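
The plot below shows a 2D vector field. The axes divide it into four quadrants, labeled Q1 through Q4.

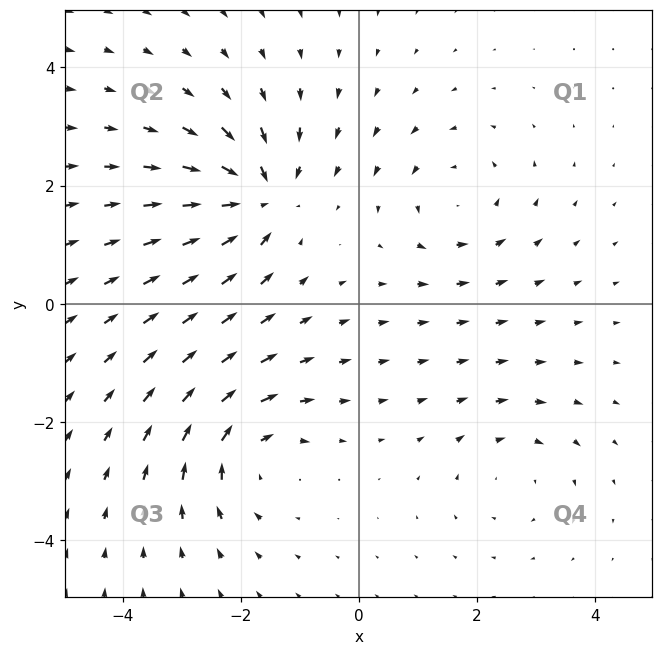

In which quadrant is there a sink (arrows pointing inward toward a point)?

Q2

The sink sits at approximately (-1.7, 1.8), which lies in quadrant Q2. The divergence there is about -6, negative as expected for a sink.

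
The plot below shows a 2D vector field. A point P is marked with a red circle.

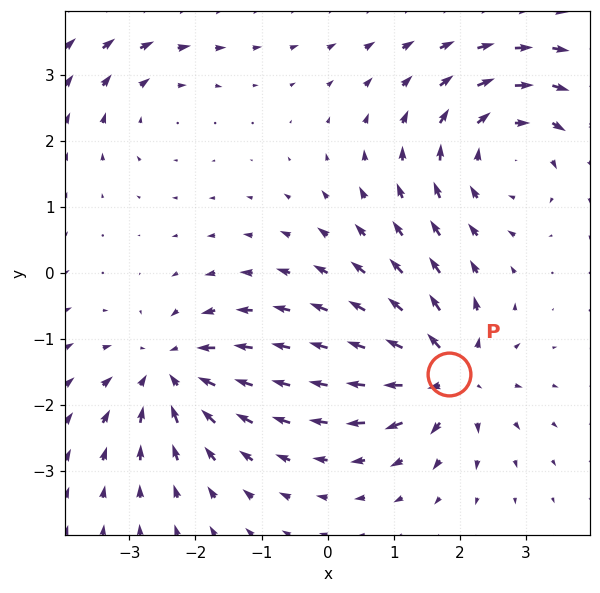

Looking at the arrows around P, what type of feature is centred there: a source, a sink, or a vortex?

source

At P (1.8, -1.5) the arrows spread outward. Divergence about +6, curl ≈0 — positive divergence with near-zero curl is a source.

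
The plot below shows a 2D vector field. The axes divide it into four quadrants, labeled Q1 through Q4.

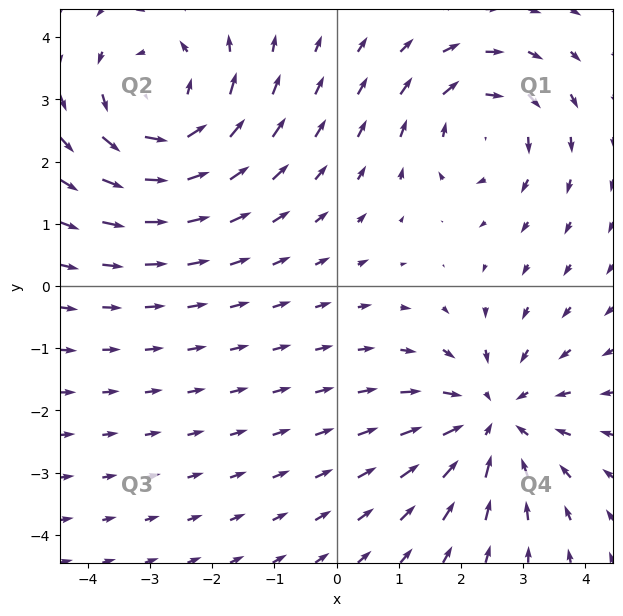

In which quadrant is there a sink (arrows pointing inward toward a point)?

Q4

The sink sits at approximately (2.5, -2.1), which lies in quadrant Q4. The divergence there is about -4, negative as expected for a sink.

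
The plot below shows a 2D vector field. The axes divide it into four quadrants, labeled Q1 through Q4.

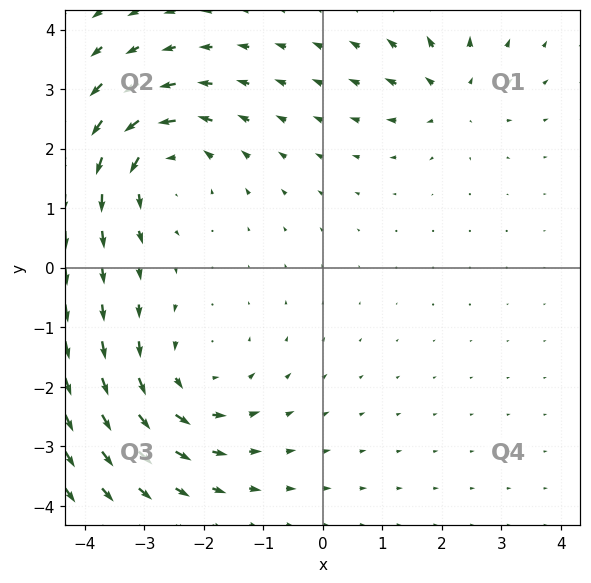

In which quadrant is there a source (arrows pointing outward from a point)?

The source sits at approximately (2.2, 2.9), which lies in quadrant Q1. The divergence there is about +4, positive as expected for a source.

Q1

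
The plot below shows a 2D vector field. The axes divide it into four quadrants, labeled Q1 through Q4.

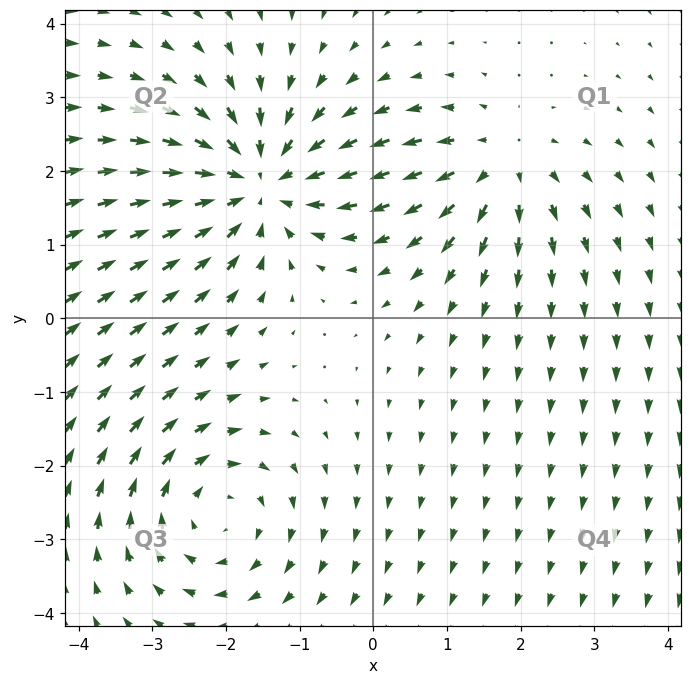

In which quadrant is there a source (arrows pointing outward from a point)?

The source sits at approximately (1.7, 2.1), which lies in quadrant Q1. The divergence there is about +3, positive as expected for a source.

Q1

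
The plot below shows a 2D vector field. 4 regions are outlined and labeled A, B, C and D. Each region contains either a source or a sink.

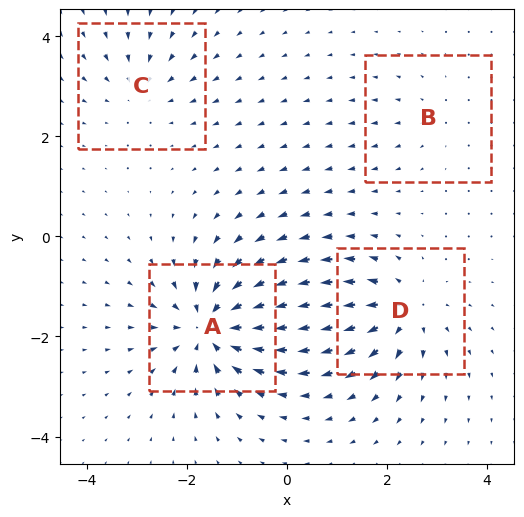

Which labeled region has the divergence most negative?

A

Divergence at each region's feature centre — A: about -8, B: about +2, C: about -3, D: about +5. Region A is most negative.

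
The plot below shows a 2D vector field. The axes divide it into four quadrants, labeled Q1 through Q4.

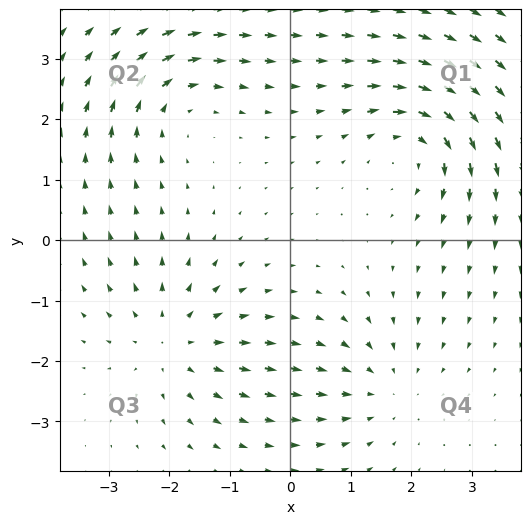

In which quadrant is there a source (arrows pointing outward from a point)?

The source sits at approximately (-1.9, -1.7), which lies in quadrant Q3. The divergence there is about +4, positive as expected for a source.

Q3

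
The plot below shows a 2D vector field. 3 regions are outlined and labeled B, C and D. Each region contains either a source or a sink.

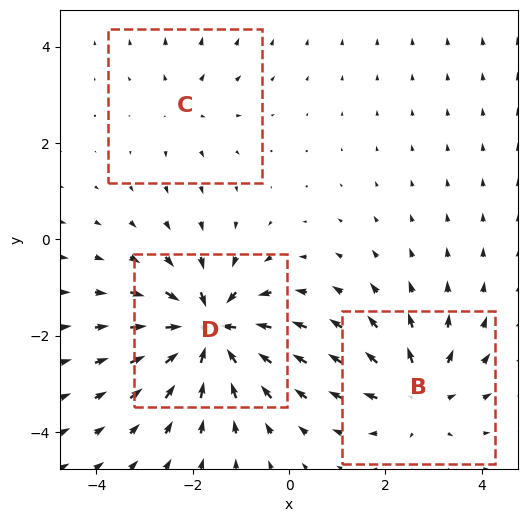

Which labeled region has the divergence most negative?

Divergence at each region's feature centre — B: about +4, C: about +2, D: about -6. Region D is most negative.

D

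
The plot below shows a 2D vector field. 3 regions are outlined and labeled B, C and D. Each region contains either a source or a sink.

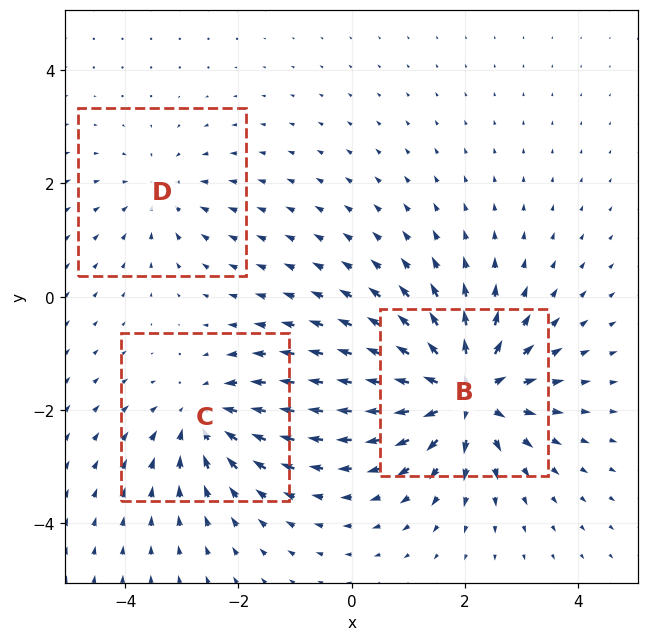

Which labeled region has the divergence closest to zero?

D

Divergence at each region's feature centre — B: about +6, C: about -3, D: about -2. Region D is closest to zero.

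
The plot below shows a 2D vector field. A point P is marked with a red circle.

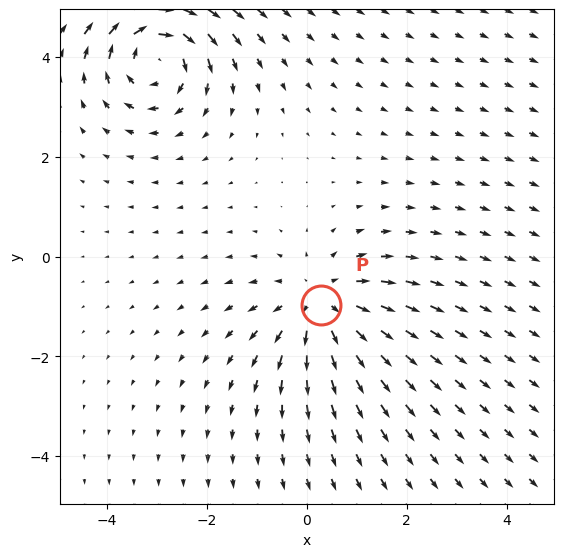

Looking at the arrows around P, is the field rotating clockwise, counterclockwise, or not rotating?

Near P at (0.3, -1.0) the arrows show no circulation. The curl there is ≈0.

not rotating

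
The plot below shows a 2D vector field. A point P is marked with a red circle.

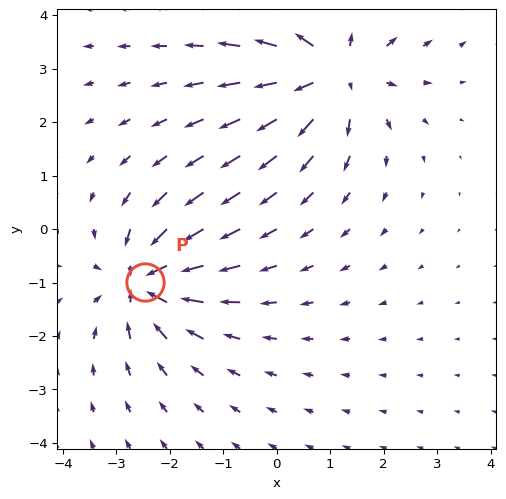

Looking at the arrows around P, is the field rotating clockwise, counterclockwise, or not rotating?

Near P at (-2.5, -1.0) the arrows show no circulation. The curl there is ≈0.

not rotating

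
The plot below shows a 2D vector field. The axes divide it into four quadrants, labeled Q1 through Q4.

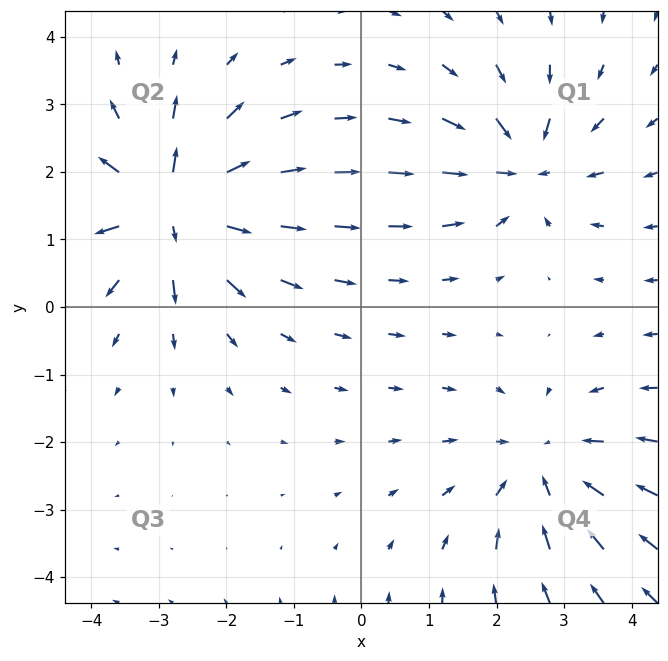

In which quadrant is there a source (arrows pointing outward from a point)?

The source sits at approximately (-2.8, 1.5), which lies in quadrant Q2. The divergence there is about +6, positive as expected for a source.

Q2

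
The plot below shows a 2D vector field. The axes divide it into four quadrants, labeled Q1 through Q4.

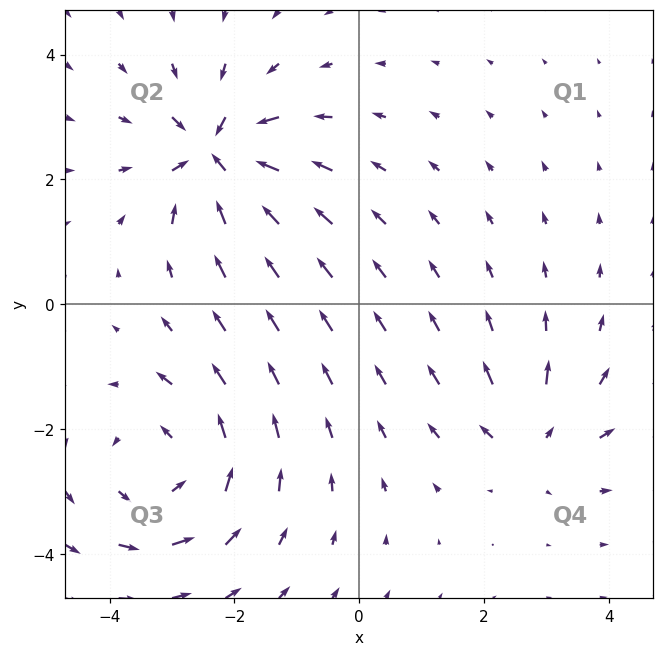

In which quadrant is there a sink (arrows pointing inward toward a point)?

Q2

The sink sits at approximately (-2.3, 2.4), which lies in quadrant Q2. The divergence there is about -6, negative as expected for a sink.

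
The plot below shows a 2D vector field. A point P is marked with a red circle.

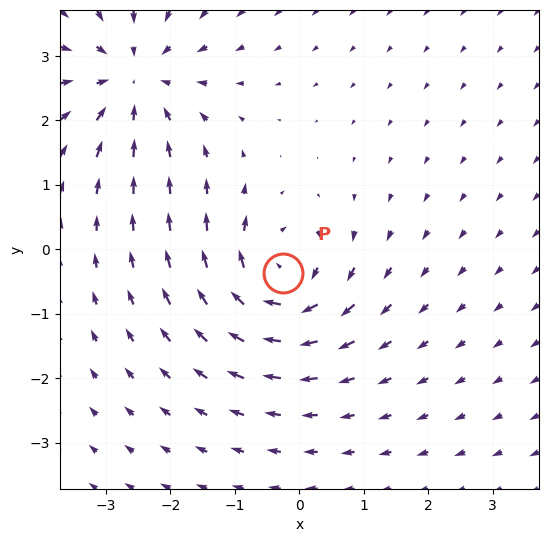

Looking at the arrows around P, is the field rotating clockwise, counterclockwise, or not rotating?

clockwise

Near P at (-0.2, -0.4) the arrows circulate clockwise. The curl (z-component) there is about -6; negative curl means clockwise rotation.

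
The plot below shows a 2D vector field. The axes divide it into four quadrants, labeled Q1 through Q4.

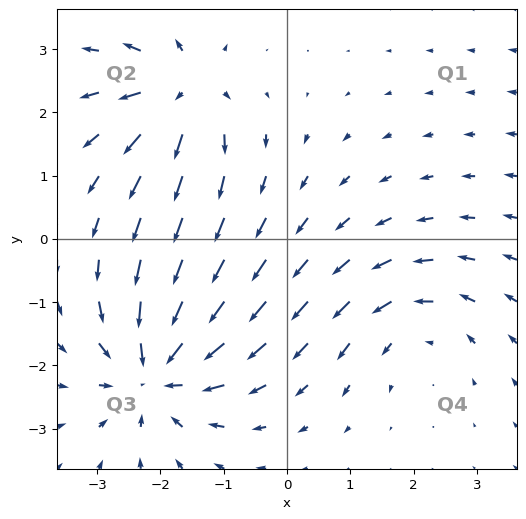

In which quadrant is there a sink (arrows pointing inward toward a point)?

The sink sits at approximately (-2.1, -2.1), which lies in quadrant Q3. The divergence there is about -6, negative as expected for a sink.

Q3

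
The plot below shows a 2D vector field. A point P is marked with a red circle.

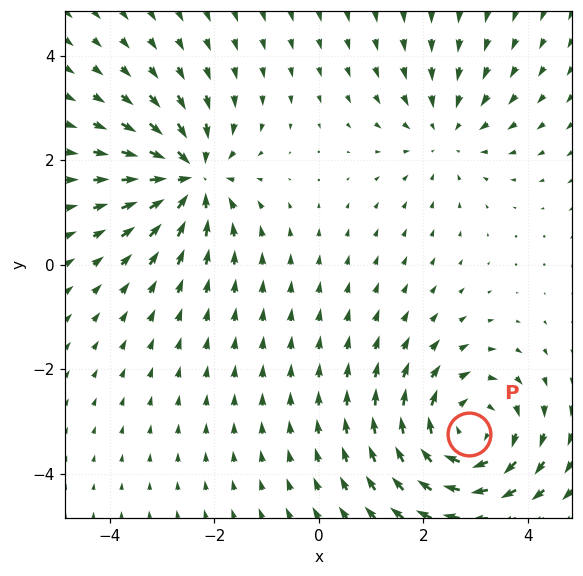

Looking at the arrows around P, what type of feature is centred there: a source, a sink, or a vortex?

vortex

At P (2.9, -3.2) the arrows circulate clockwise. Divergence ≈0, curl about -4 — near-zero divergence with nonzero curl is a vortex.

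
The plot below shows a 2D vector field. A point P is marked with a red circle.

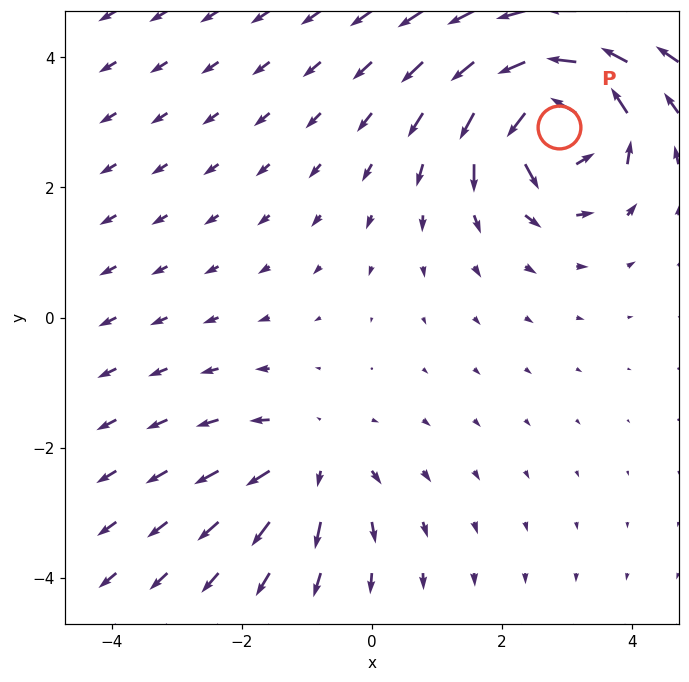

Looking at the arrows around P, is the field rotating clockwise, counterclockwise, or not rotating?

counterclockwise

Near P at (2.9, 2.9) the arrows circulate counterclockwise. The curl (z-component) there is about +7; positive curl means counterclockwise rotation.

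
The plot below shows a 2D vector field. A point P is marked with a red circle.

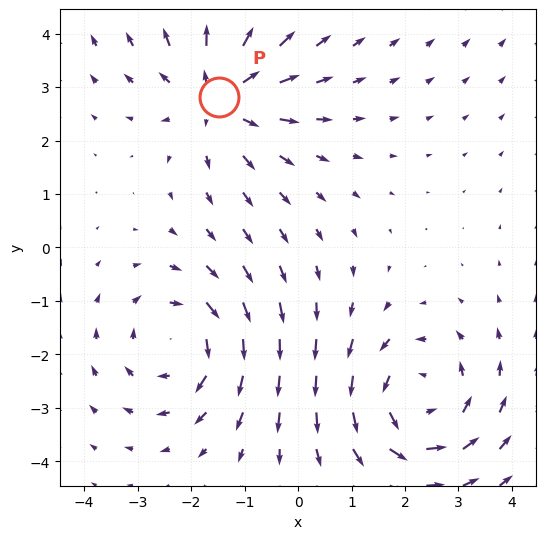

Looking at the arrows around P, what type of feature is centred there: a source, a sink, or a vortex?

source

At P (-1.5, 2.8) the arrows spread outward. Divergence about +4, curl ≈0 — positive divergence with near-zero curl is a source.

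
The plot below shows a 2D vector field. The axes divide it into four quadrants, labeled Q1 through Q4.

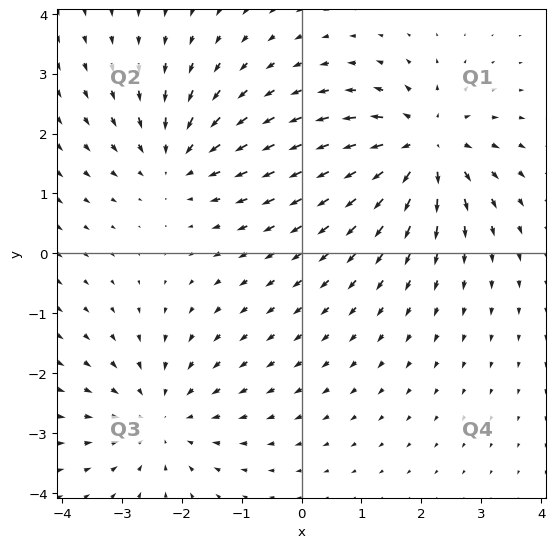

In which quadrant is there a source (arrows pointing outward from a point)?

The source sits at approximately (2.0, 1.8), which lies in quadrant Q1. The divergence there is about +6, positive as expected for a source.

Q1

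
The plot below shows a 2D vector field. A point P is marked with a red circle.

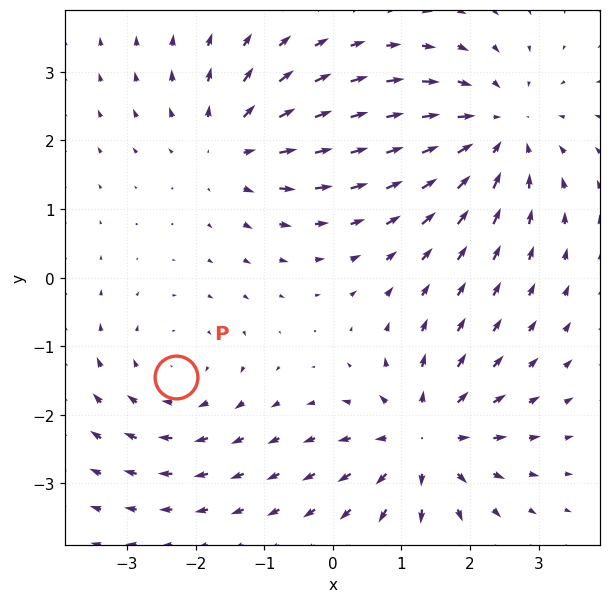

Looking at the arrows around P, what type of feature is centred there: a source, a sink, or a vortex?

vortex

At P (-2.3, -1.4) the arrows circulate clockwise. Divergence ≈0, curl about -3 — near-zero divergence with nonzero curl is a vortex.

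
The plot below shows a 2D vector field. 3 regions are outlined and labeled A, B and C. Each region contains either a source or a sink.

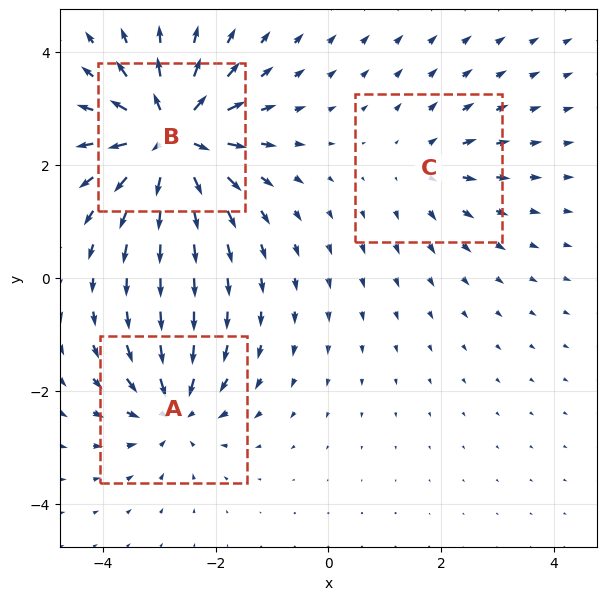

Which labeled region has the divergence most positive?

Divergence at each region's feature centre — A: about -4, B: about +6, C: about +2. Region B is most positive.

B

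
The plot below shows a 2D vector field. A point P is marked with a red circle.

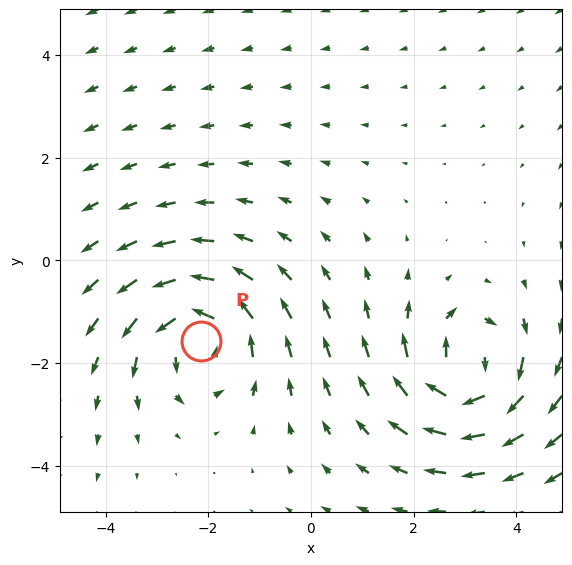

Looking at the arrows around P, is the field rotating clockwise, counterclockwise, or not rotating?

Near P at (-2.1, -1.6) the arrows circulate counterclockwise. The curl (z-component) there is about +5; positive curl means counterclockwise rotation.

counterclockwise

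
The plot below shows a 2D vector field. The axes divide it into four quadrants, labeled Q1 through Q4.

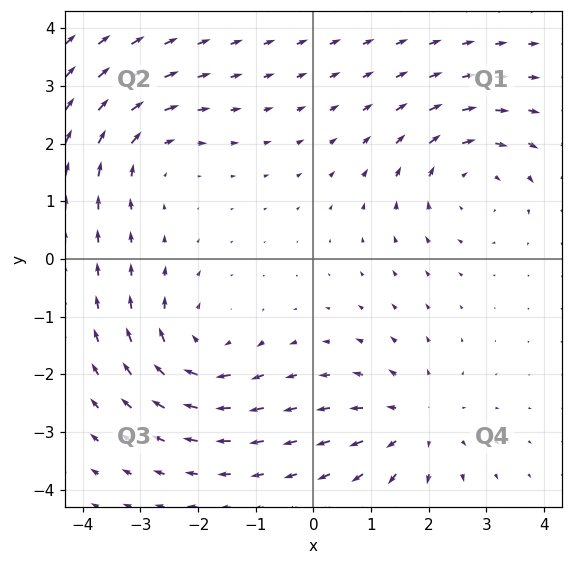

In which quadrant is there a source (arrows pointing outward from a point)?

Q4

The source sits at approximately (1.8, -2.8), which lies in quadrant Q4. The divergence there is about +3, positive as expected for a source.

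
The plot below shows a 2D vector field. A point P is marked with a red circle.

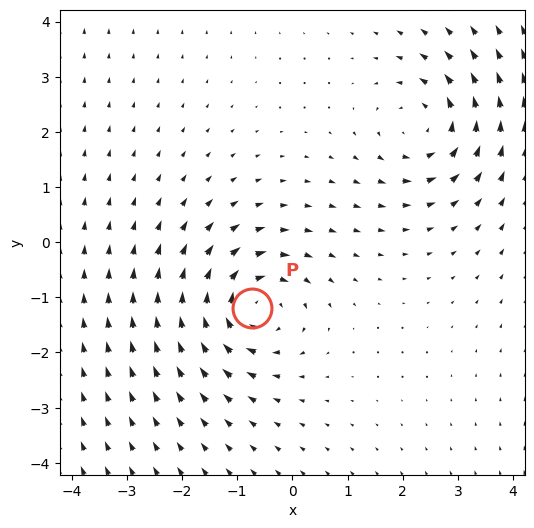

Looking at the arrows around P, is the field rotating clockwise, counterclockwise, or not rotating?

clockwise

Near P at (-0.7, -1.2) the arrows circulate clockwise. The curl (z-component) there is about -4; negative curl means clockwise rotation.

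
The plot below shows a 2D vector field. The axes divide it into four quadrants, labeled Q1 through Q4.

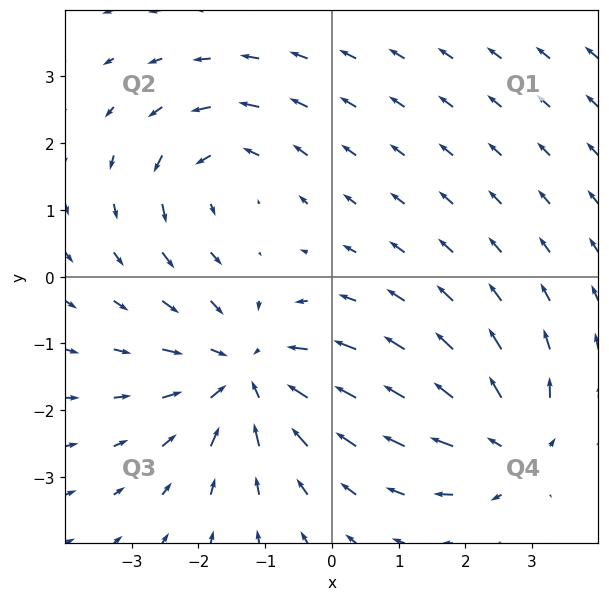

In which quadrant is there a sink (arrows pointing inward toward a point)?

The sink sits at approximately (-1.3, -1.5), which lies in quadrant Q3. The divergence there is about -4, negative as expected for a sink.

Q3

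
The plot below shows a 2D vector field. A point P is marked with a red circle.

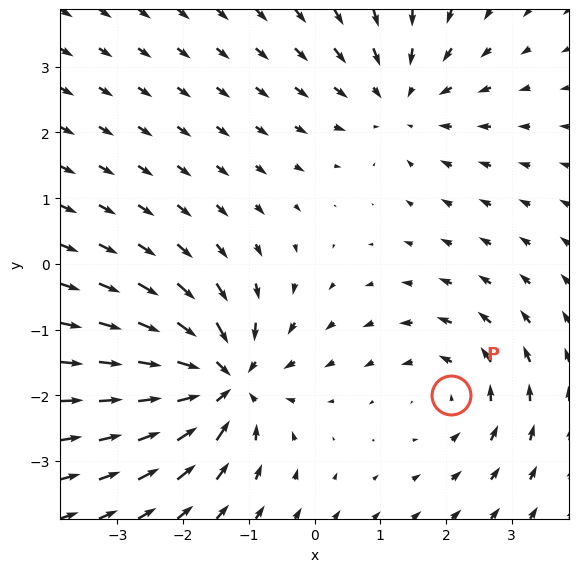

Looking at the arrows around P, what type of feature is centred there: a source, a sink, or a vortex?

At P (2.1, -2.0) the arrows circulate counterclockwise. Divergence ≈0, curl about +3 — near-zero divergence with nonzero curl is a vortex.

vortex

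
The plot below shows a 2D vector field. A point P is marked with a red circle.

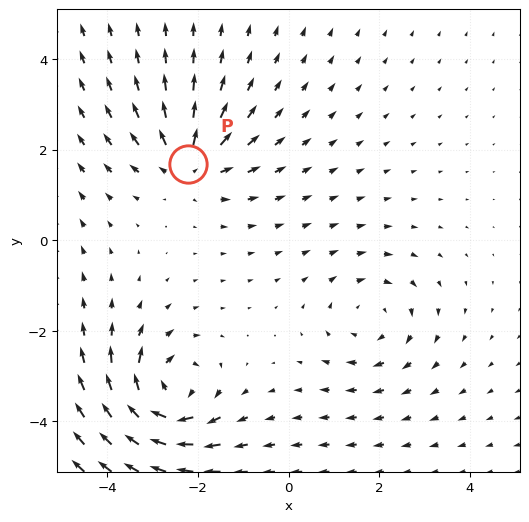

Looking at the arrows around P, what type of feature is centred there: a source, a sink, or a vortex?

source

At P (-2.2, 1.7) the arrows spread outward. Divergence about +3, curl ≈0 — positive divergence with near-zero curl is a source.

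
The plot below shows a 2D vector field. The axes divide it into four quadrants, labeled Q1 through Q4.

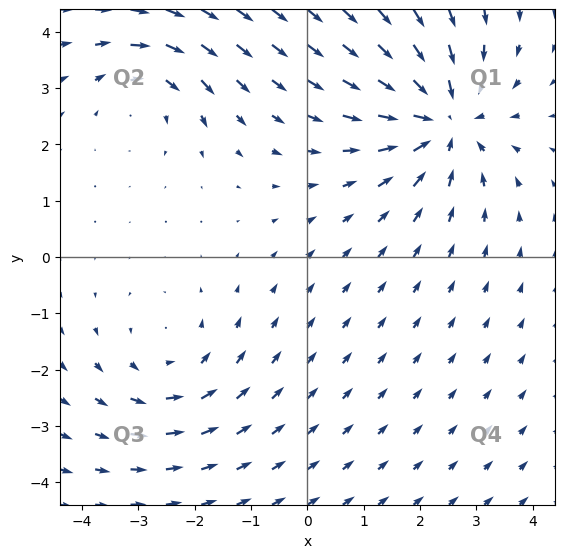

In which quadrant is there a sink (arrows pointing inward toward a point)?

The sink sits at approximately (2.4, 2.4), which lies in quadrant Q1. The divergence there is about -4, negative as expected for a sink.

Q1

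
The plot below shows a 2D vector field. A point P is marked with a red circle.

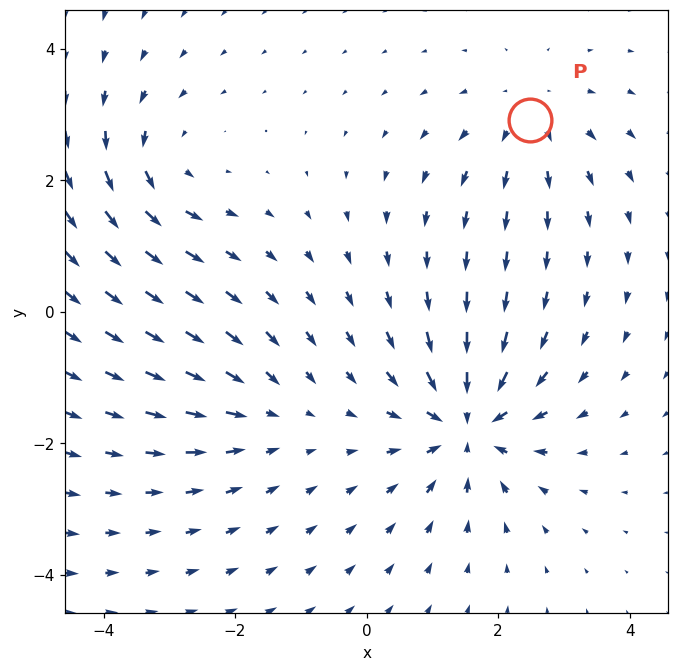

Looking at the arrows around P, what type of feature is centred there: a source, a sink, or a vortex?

source

At P (2.5, 2.9) the arrows spread outward. Divergence about +3, curl ≈0 — positive divergence with near-zero curl is a source.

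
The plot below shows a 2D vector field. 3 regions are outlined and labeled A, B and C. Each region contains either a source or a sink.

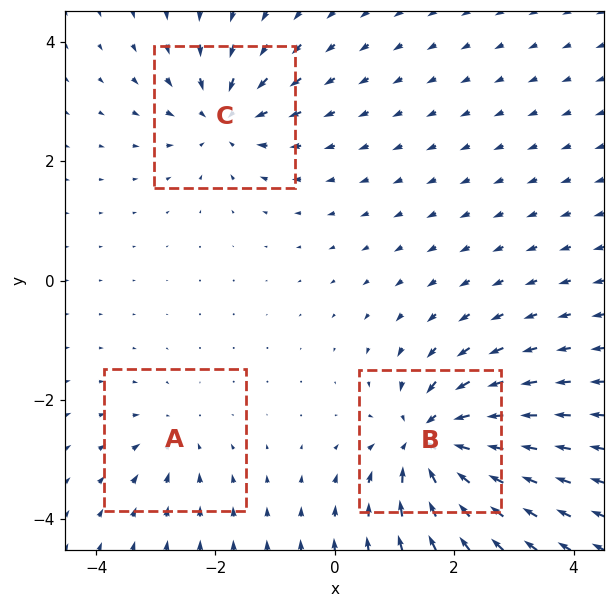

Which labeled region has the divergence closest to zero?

Divergence at each region's feature centre — A: about -3, B: about -6, C: about -4. Region A is closest to zero.

A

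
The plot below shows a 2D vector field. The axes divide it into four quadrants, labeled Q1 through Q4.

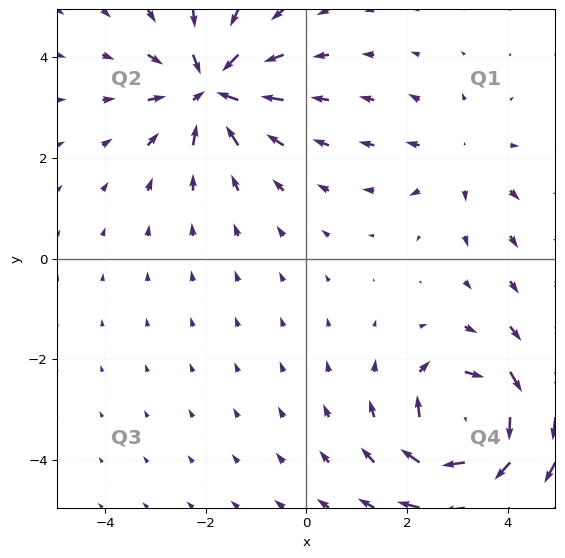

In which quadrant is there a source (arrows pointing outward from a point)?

Q1

The source sits at approximately (3.1, 2.0), which lies in quadrant Q1. The divergence there is about +2, positive as expected for a source.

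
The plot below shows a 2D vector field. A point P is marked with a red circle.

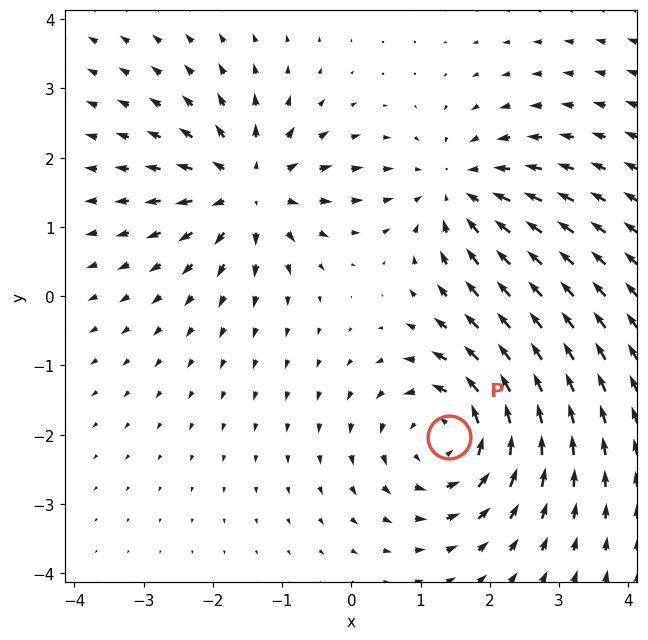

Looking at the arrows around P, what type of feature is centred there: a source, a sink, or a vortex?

At P (1.4, -2.0) the arrows circulate counterclockwise. Divergence ≈0, curl about +4 — near-zero divergence with nonzero curl is a vortex.

vortex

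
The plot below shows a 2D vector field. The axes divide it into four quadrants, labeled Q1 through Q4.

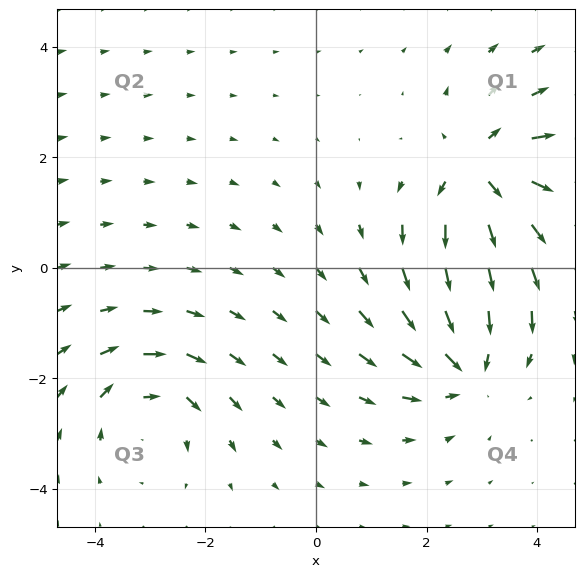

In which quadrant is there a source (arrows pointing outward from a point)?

The source sits at approximately (3.0, 1.7), which lies in quadrant Q1. The divergence there is about +5, positive as expected for a source.

Q1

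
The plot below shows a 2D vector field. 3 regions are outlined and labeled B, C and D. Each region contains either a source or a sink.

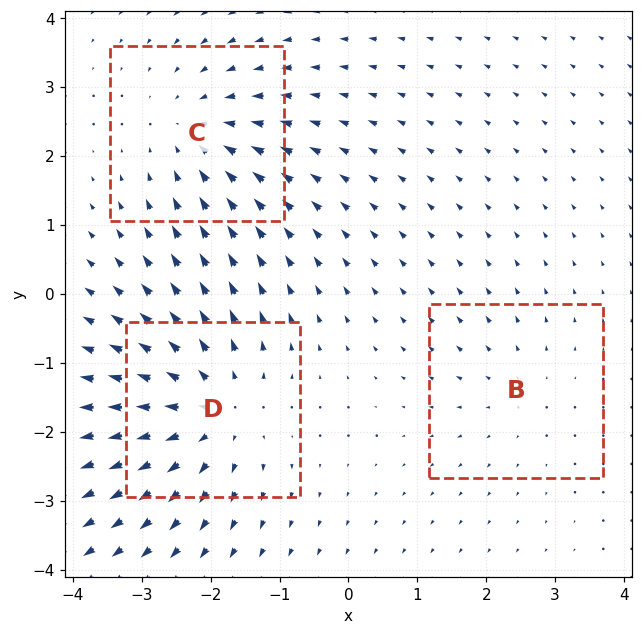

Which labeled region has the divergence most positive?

Divergence at each region's feature centre — B: about +2, C: about -3, D: about +4. Region D is most positive.

D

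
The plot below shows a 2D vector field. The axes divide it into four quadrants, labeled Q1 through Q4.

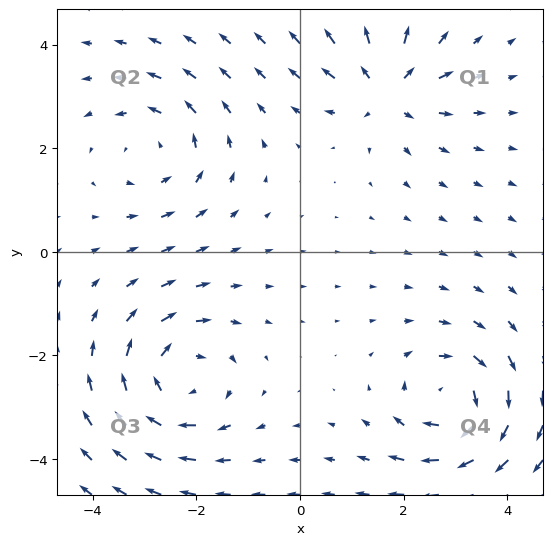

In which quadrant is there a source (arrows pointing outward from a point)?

Q1

The source sits at approximately (1.7, 3.1), which lies in quadrant Q1. The divergence there is about +4, positive as expected for a source.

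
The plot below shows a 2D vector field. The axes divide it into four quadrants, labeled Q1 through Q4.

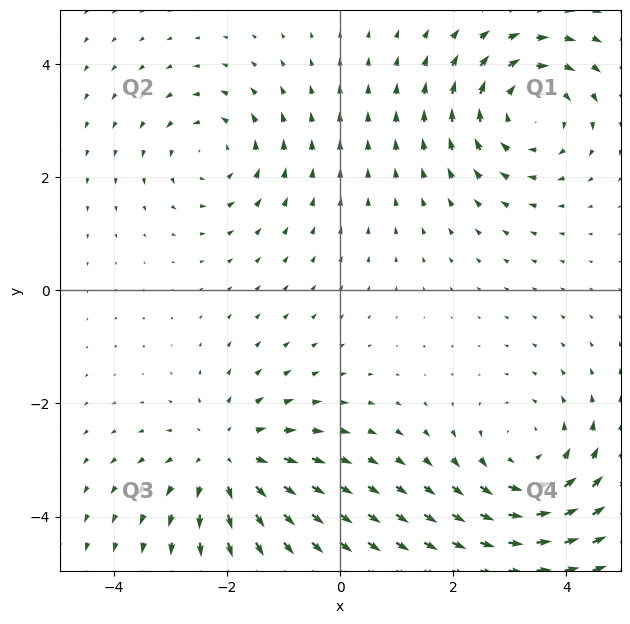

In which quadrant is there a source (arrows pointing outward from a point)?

The source sits at approximately (-2.0, -3.0), which lies in quadrant Q3. The divergence there is about +4, positive as expected for a source.

Q3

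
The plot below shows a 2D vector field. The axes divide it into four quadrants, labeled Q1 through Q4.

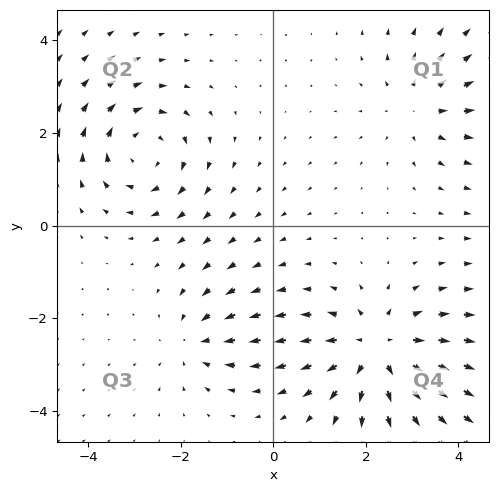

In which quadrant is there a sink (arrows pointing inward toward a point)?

Q3

The sink sits at approximately (-1.7, -2.5), which lies in quadrant Q3. The divergence there is about -3, negative as expected for a sink.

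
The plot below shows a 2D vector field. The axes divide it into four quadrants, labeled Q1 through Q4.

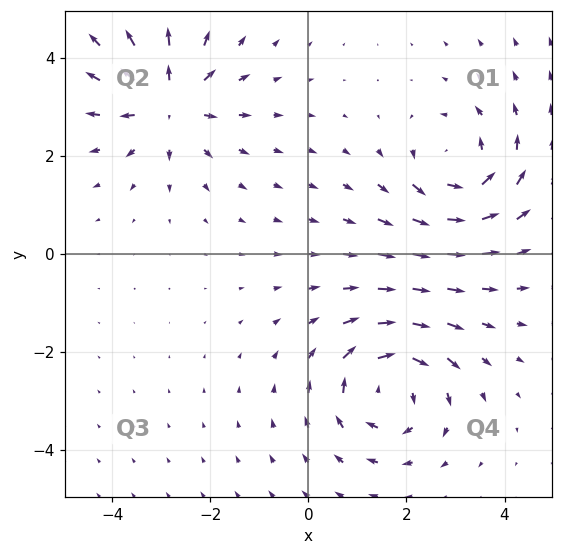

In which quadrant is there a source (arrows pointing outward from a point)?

The source sits at approximately (-2.8, 3.1), which lies in quadrant Q2. The divergence there is about +4, positive as expected for a source.

Q2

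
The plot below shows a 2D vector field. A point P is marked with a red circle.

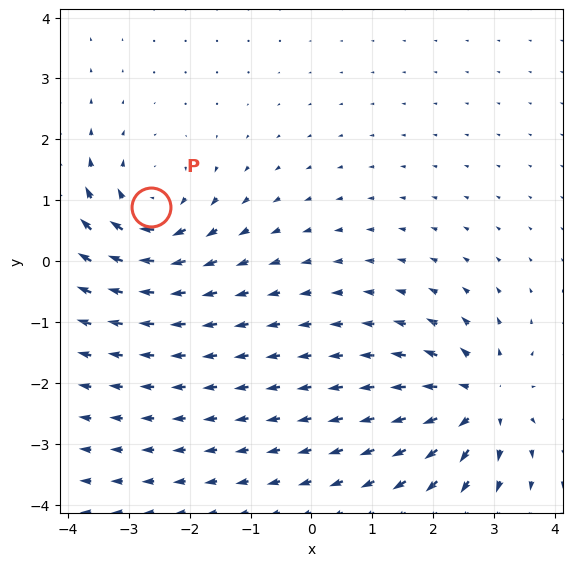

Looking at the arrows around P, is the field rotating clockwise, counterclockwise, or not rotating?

clockwise

Near P at (-2.6, 0.9) the arrows circulate clockwise. The curl (z-component) there is about -3; negative curl means clockwise rotation.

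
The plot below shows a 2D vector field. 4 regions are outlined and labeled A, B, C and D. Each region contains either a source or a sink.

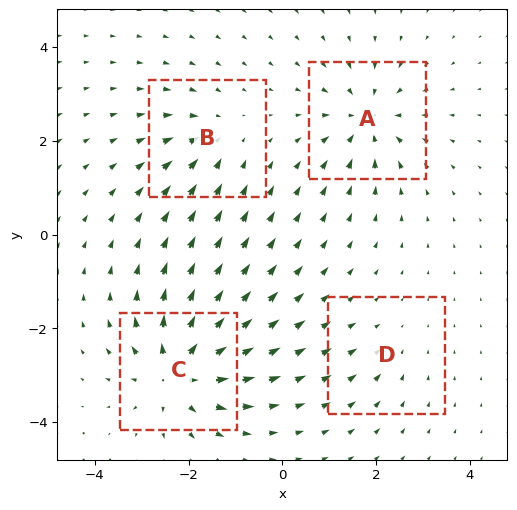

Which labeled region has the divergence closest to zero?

Divergence at each region's feature centre — A: about -6, B: about -4, C: about +7, D: about -2. Region D is closest to zero.

D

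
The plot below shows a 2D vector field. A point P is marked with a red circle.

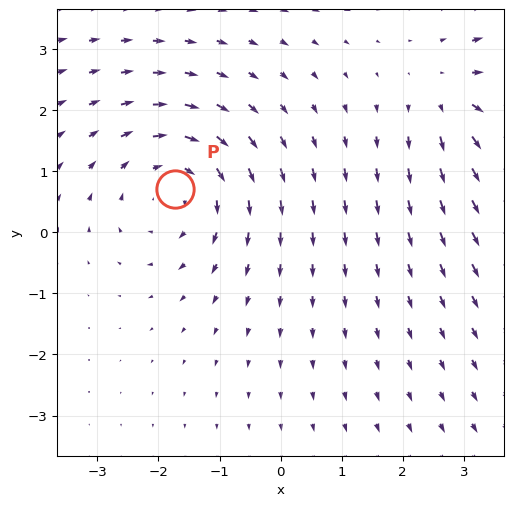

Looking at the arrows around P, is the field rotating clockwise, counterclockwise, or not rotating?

Near P at (-1.7, 0.7) the arrows circulate clockwise. The curl (z-component) there is about -3; negative curl means clockwise rotation.

clockwise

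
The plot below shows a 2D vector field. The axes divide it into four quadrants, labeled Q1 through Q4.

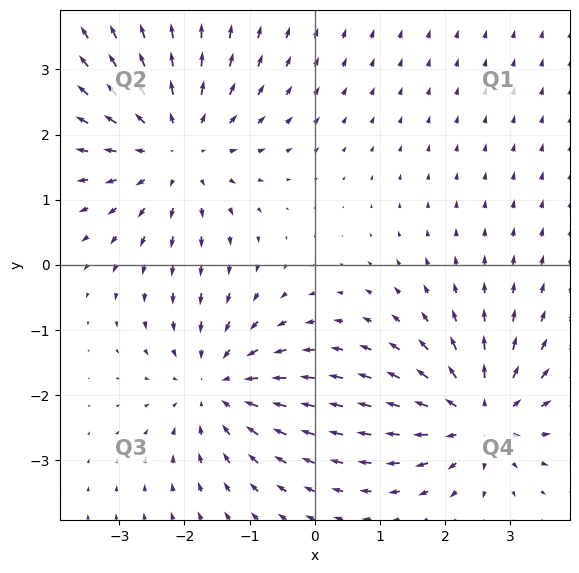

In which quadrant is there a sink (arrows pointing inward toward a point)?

The sink sits at approximately (-1.5, -1.9), which lies in quadrant Q3. The divergence there is about -4, negative as expected for a sink.

Q3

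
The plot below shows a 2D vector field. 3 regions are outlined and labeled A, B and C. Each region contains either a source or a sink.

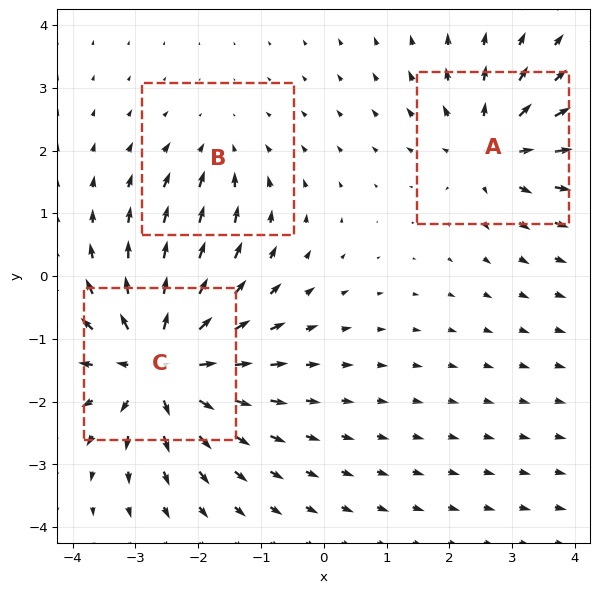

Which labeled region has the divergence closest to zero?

B

Divergence at each region's feature centre — A: about +4, B: about -2, C: about +6. Region B is closest to zero.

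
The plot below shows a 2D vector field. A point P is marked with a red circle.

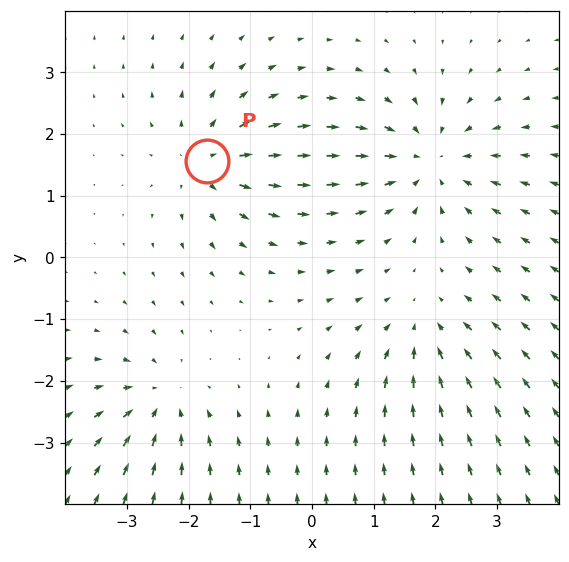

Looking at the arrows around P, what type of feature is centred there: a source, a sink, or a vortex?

At P (-1.7, 1.6) the arrows spread outward. Divergence about +5, curl ≈0 — positive divergence with near-zero curl is a source.

source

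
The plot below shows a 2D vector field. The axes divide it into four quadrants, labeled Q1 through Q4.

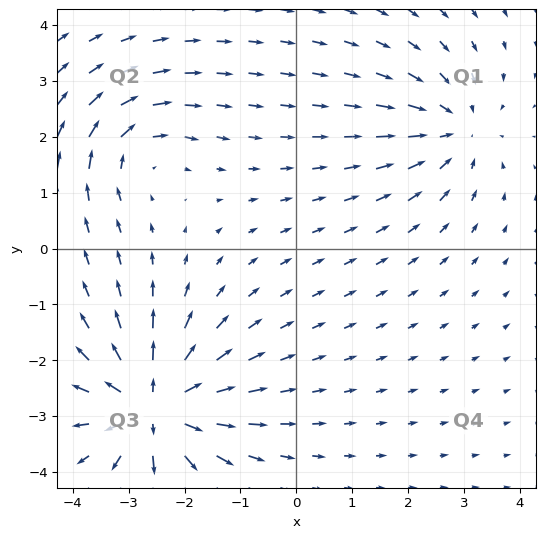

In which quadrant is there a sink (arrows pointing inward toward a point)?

Q1

The sink sits at approximately (2.8, 2.1), which lies in quadrant Q1. The divergence there is about -3, negative as expected for a sink.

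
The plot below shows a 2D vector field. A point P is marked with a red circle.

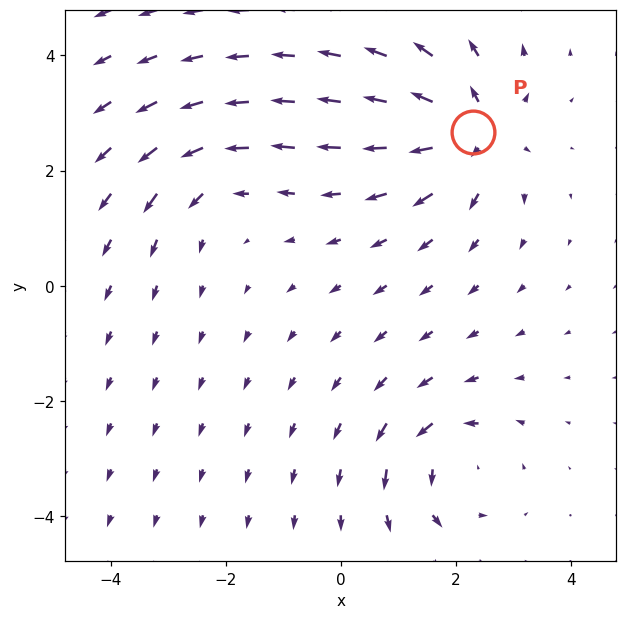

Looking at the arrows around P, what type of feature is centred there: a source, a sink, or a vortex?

At P (2.3, 2.7) the arrows spread outward. Divergence about +5, curl ≈0 — positive divergence with near-zero curl is a source.

source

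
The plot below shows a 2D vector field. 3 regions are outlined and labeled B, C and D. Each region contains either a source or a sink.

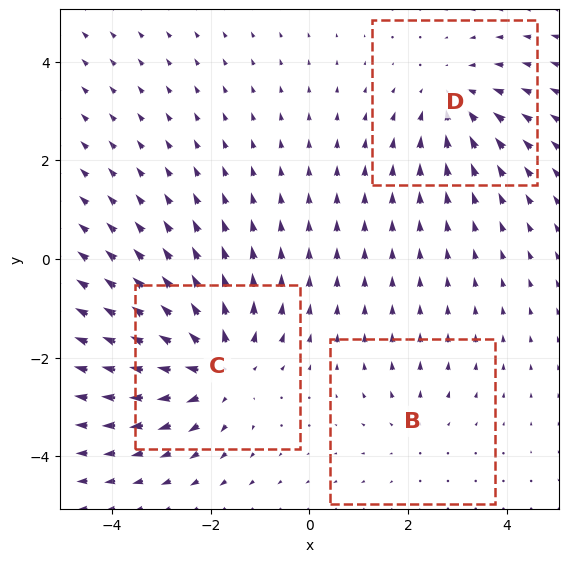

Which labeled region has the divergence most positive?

Divergence at each region's feature centre — B: about +2, C: about +4, D: about -3. Region C is most positive.

C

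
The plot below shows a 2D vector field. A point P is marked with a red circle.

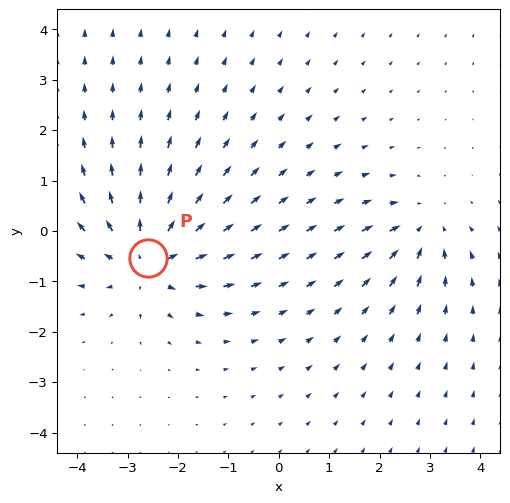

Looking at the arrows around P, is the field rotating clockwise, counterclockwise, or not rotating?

not rotating

Near P at (-2.6, -0.5) the arrows show no circulation. The curl there is ≈0.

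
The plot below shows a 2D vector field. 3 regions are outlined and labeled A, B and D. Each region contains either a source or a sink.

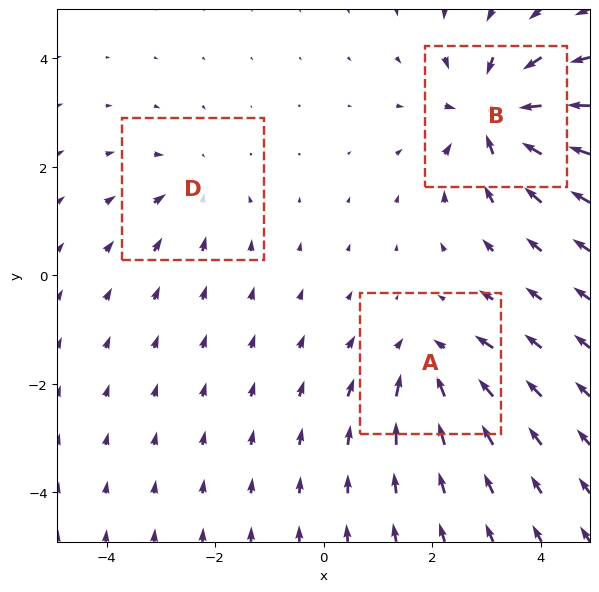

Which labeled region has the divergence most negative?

Divergence at each region's feature centre — A: about -3, B: about -5, D: about -2. Region B is most negative.

B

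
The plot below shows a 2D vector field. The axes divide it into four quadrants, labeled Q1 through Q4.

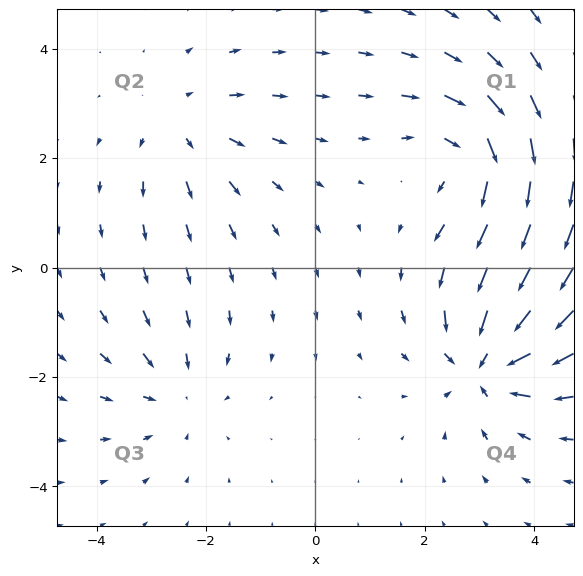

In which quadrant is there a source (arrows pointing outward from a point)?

The source sits at approximately (-2.4, 2.6), which lies in quadrant Q2. The divergence there is about +2, positive as expected for a source.

Q2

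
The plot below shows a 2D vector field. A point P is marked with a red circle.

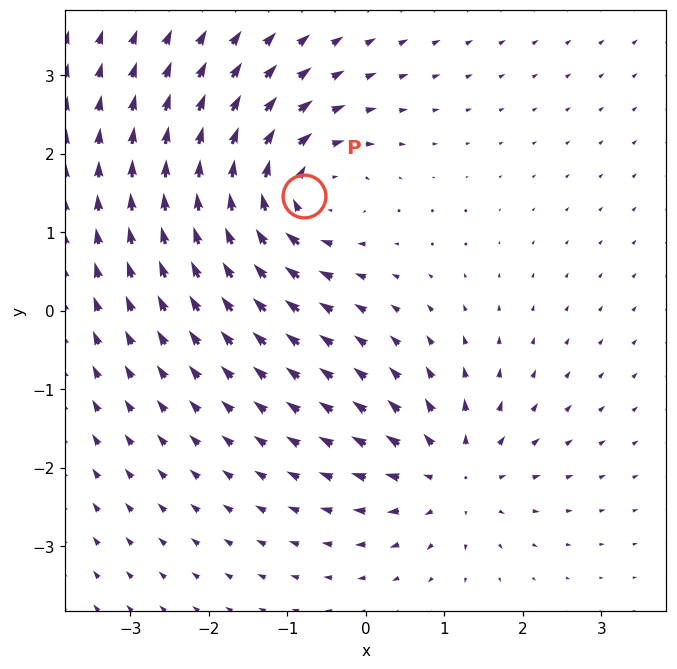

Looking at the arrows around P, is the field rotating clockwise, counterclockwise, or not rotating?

clockwise

Near P at (-0.8, 1.5) the arrows circulate clockwise. The curl (z-component) there is about -4; negative curl means clockwise rotation.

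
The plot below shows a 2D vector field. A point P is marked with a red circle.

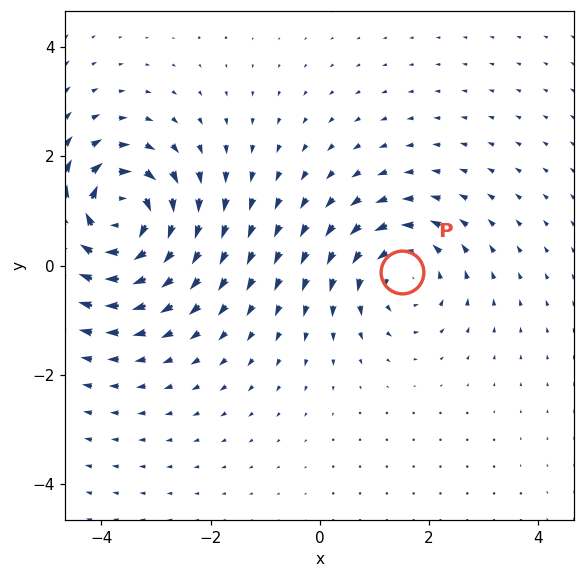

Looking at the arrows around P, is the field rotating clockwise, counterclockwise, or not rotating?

Near P at (1.5, -0.1) the arrows circulate counterclockwise. The curl (z-component) there is about +3; positive curl means counterclockwise rotation.

counterclockwise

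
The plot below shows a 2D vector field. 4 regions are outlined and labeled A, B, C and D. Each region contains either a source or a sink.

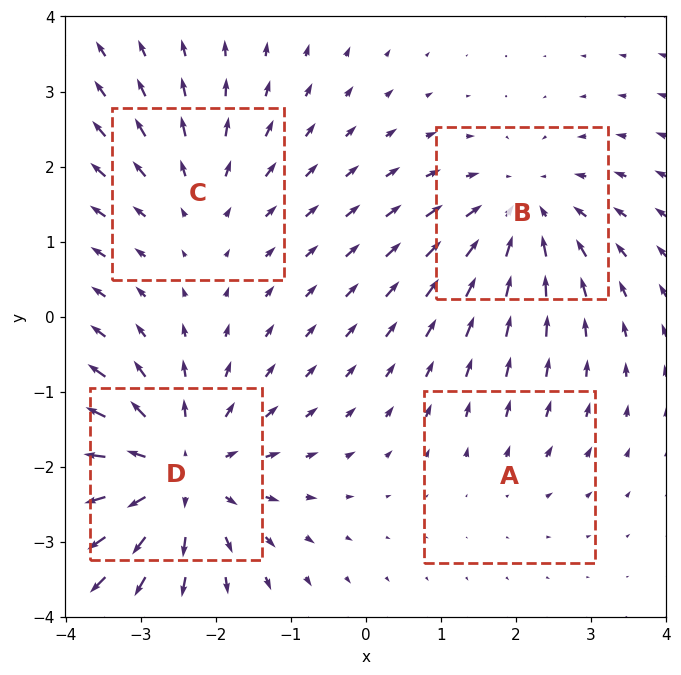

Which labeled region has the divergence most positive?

Divergence at each region's feature centre — A: about +2, B: about -4, C: about +3, D: about +6. Region D is most positive.

D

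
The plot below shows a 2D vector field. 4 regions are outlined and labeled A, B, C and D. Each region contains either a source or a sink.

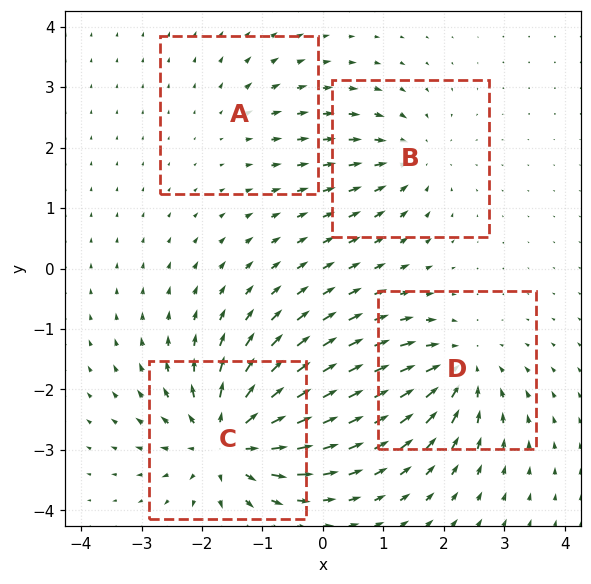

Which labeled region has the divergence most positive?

C

Divergence at each region's feature centre — A: about +2, B: about -4, C: about +8, D: about -6. Region C is most positive.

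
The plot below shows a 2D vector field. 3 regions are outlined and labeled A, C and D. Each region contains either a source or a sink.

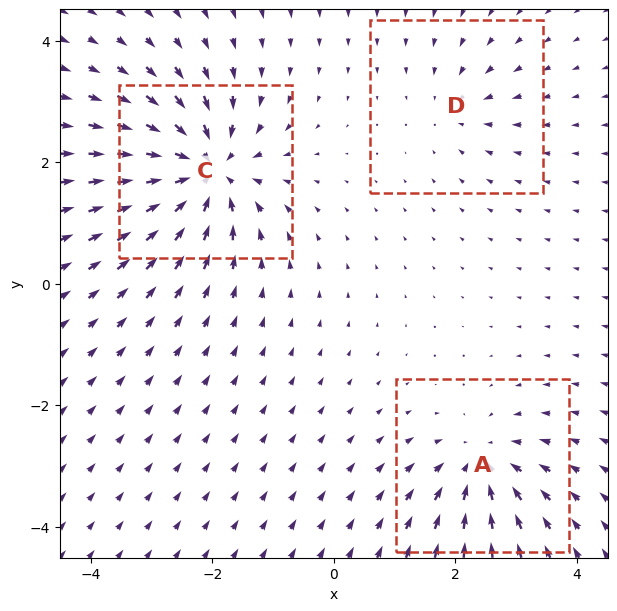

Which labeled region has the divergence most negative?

Divergence at each region's feature centre — A: about -4, C: about -6, D: about -2. Region C is most negative.

C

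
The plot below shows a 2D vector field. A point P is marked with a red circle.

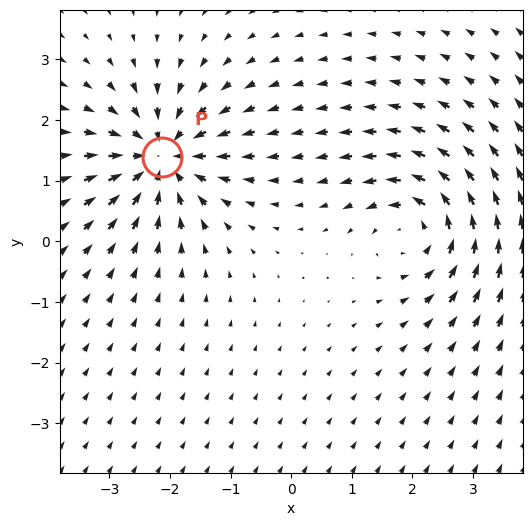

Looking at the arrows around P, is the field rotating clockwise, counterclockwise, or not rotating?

Near P at (-2.1, 1.4) the arrows show no circulation. The curl there is ≈0.

not rotating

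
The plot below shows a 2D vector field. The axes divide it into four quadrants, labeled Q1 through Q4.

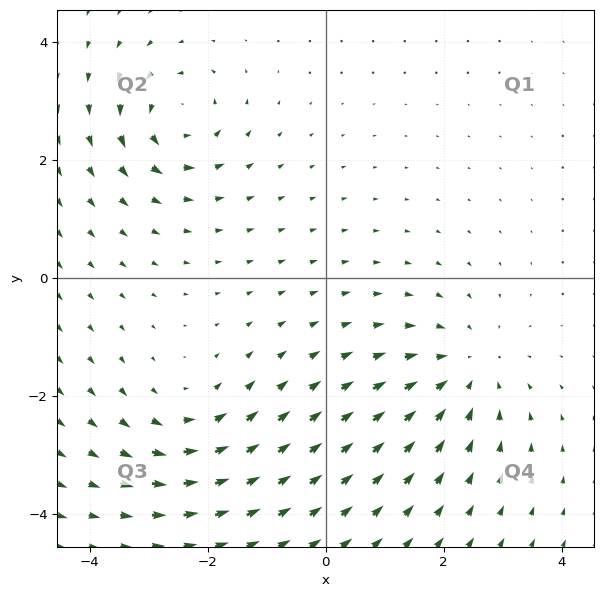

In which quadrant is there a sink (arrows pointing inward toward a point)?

The sink sits at approximately (2.4, -1.6), which lies in quadrant Q4. The divergence there is about -3, negative as expected for a sink.

Q4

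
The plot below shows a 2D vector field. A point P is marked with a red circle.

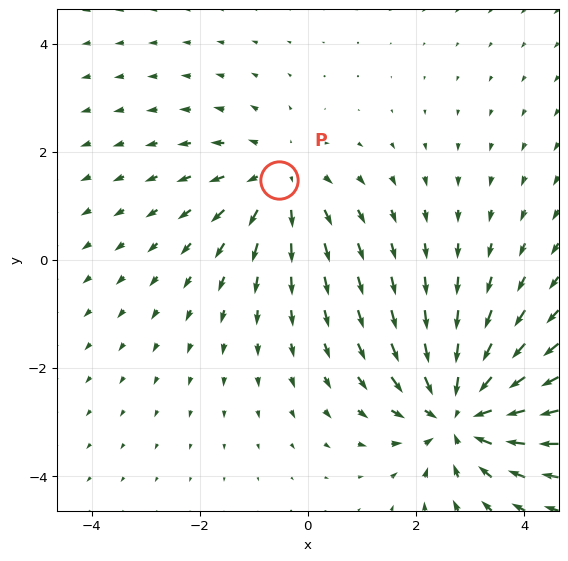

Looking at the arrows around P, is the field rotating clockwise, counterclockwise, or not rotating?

not rotating

Near P at (-0.5, 1.5) the arrows show no circulation. The curl there is ≈0.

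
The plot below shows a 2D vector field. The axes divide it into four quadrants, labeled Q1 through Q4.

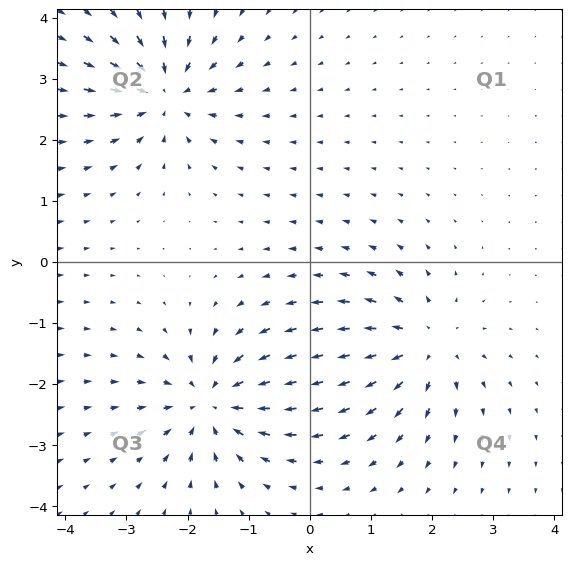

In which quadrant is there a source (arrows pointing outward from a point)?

The source sits at approximately (1.9, -1.4), which lies in quadrant Q4. The divergence there is about +4, positive as expected for a source.

Q4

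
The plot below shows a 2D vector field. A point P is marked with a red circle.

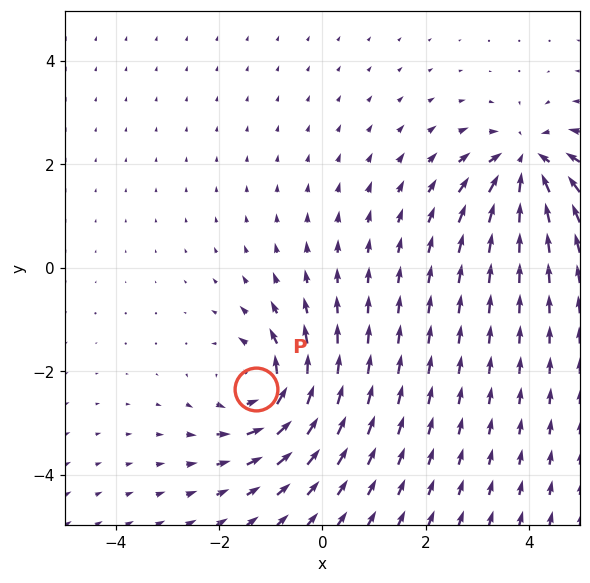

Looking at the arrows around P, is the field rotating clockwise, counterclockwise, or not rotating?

counterclockwise

Near P at (-1.3, -2.3) the arrows circulate counterclockwise. The curl (z-component) there is about +5; positive curl means counterclockwise rotation.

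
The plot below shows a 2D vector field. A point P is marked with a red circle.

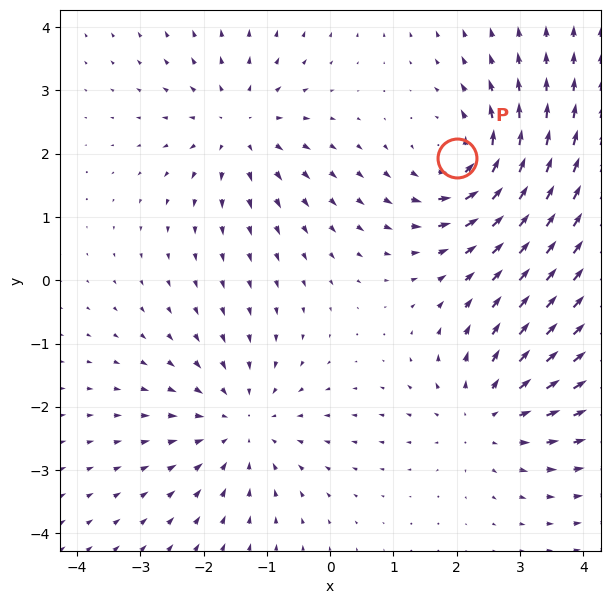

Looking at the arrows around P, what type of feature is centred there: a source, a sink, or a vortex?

vortex

At P (2.0, 1.9) the arrows circulate counterclockwise. Divergence ≈0, curl about +4 — near-zero divergence with nonzero curl is a vortex.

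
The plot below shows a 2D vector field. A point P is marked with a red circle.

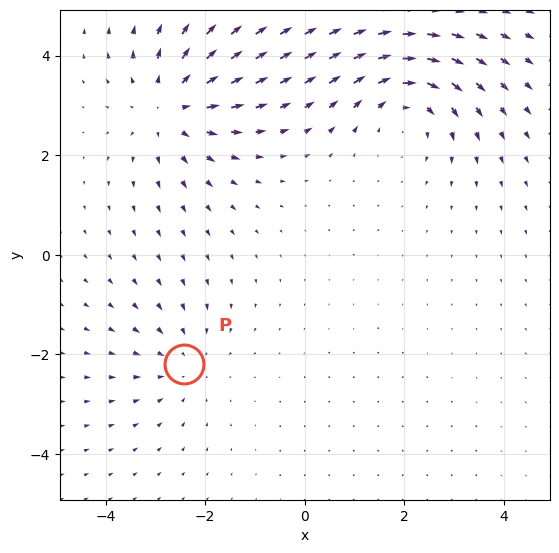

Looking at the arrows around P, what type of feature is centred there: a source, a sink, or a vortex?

sink

At P (-2.4, -2.2) the arrows converge inward. Divergence about -2, curl ≈0 — negative divergence with near-zero curl is a sink.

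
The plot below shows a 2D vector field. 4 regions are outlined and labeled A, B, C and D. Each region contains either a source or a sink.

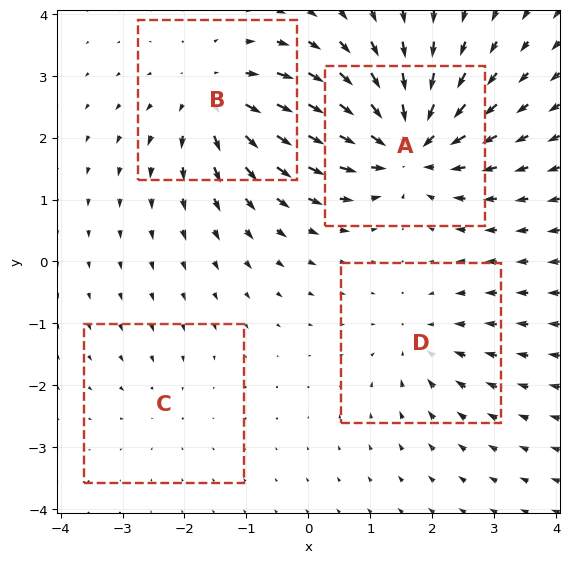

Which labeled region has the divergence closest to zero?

Divergence at each region's feature centre — A: about -7, B: about +5, C: about -2, D: about -3. Region C is closest to zero.

C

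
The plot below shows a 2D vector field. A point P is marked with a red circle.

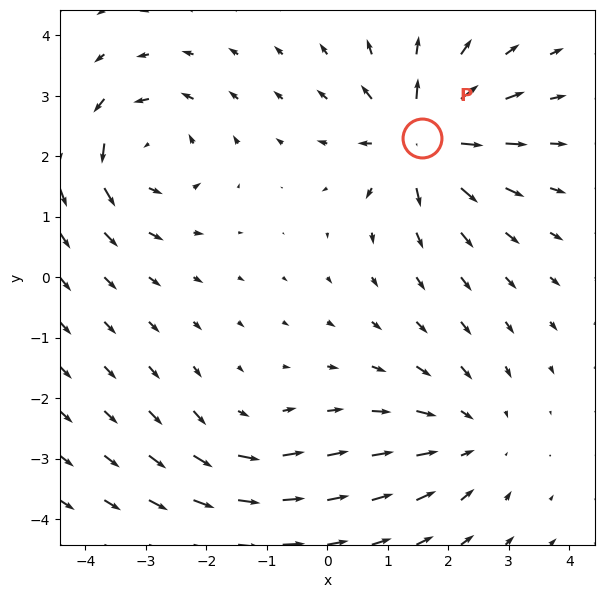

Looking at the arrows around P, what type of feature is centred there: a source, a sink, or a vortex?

At P (1.6, 2.3) the arrows spread outward. Divergence about +7, curl ≈0 — positive divergence with near-zero curl is a source.

source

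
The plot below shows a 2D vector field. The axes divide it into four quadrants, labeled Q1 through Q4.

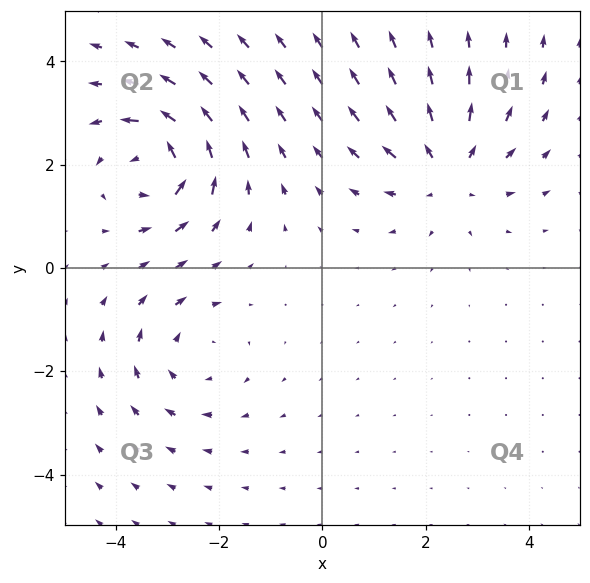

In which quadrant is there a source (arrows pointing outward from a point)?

Q1

The source sits at approximately (2.4, 1.9), which lies in quadrant Q1. The divergence there is about +3, positive as expected for a source.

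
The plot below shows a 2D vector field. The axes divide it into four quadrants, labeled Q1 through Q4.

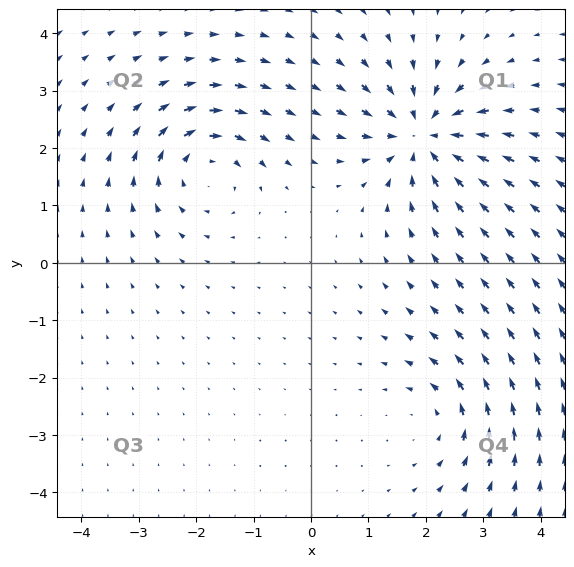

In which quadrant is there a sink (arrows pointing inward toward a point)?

Q1

The sink sits at approximately (2.0, 2.2), which lies in quadrant Q1. The divergence there is about -6, negative as expected for a sink.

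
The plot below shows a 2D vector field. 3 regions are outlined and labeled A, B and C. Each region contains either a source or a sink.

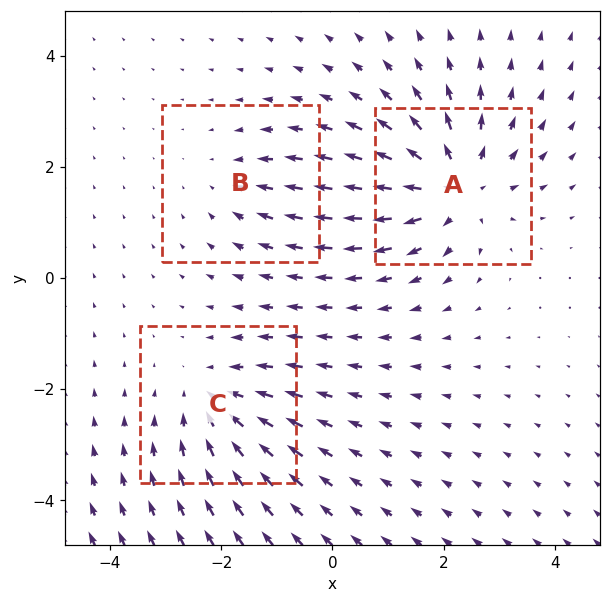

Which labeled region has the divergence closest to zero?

Divergence at each region's feature centre — A: about +4, B: about -2, C: about -3. Region B is closest to zero.

B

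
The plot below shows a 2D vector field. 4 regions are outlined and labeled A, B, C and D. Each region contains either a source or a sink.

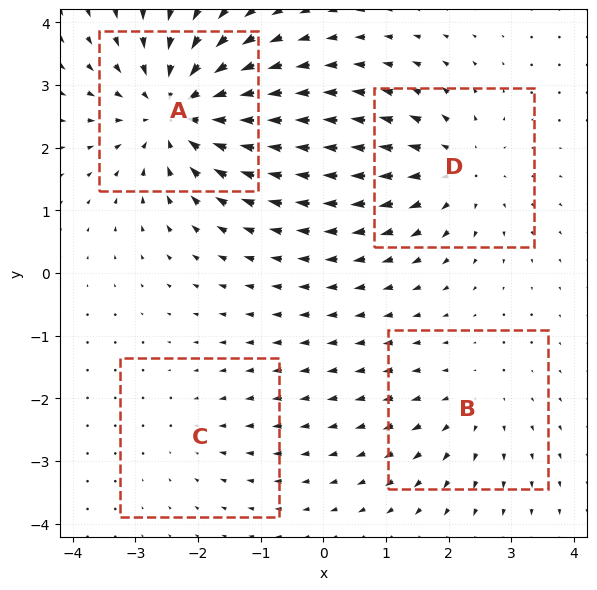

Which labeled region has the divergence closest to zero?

Divergence at each region's feature centre — A: about -7, B: about +3, C: about -2, D: about +4. Region C is closest to zero.

C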